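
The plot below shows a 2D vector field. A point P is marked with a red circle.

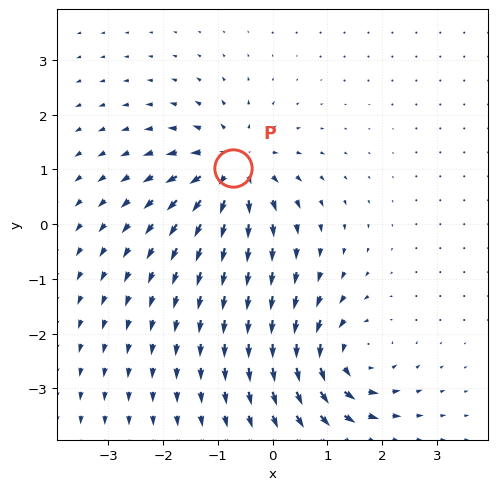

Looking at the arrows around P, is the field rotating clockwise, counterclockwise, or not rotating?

Near P at (-0.7, 1.0) the arrows show no circulation. The curl there is ≈0.

not rotating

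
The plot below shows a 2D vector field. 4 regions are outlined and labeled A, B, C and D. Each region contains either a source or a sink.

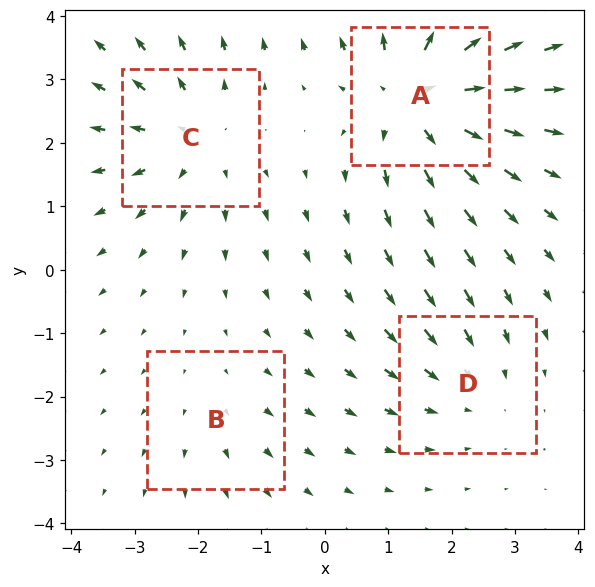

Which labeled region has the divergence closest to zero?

B

Divergence at each region's feature centre — A: about +6, B: about +2, C: about +4, D: about -3. Region B is closest to zero.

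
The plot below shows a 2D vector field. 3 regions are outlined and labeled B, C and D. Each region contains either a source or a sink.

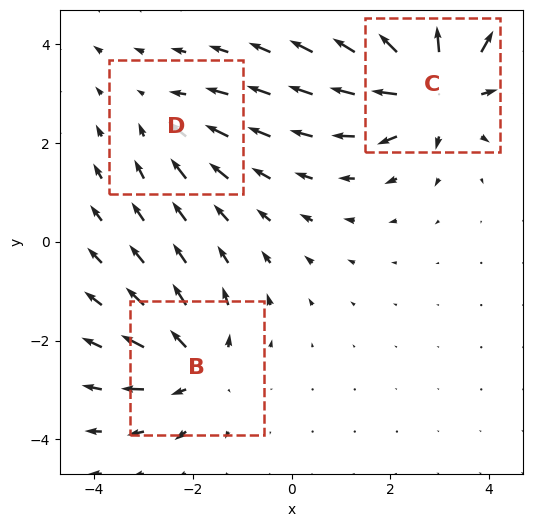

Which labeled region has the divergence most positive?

C

Divergence at each region's feature centre — B: about +4, C: about +6, D: about -2. Region C is most positive.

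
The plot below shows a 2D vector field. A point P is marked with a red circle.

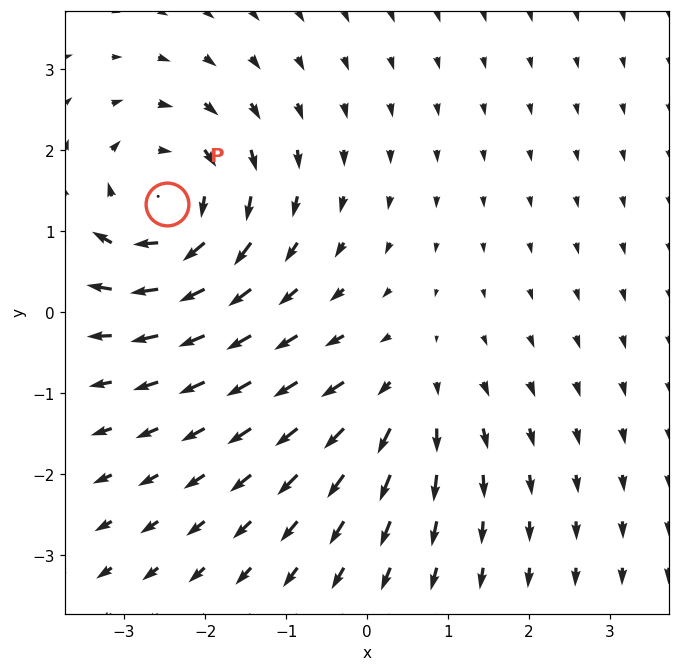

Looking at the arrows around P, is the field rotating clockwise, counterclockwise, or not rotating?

clockwise

Near P at (-2.5, 1.3) the arrows circulate clockwise. The curl (z-component) there is about -5; negative curl means clockwise rotation.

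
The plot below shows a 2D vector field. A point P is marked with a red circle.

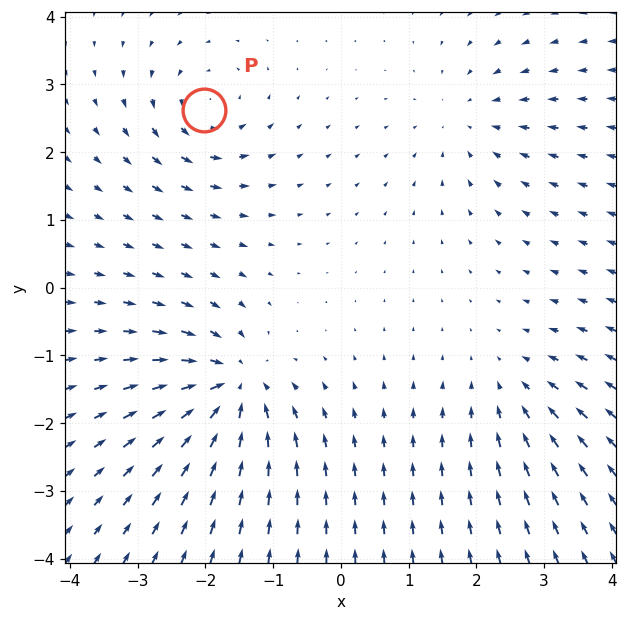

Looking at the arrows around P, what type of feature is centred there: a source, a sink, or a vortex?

At P (-2.0, 2.6) the arrows circulate counterclockwise. Divergence ≈0, curl about +5 — near-zero divergence with nonzero curl is a vortex.

vortex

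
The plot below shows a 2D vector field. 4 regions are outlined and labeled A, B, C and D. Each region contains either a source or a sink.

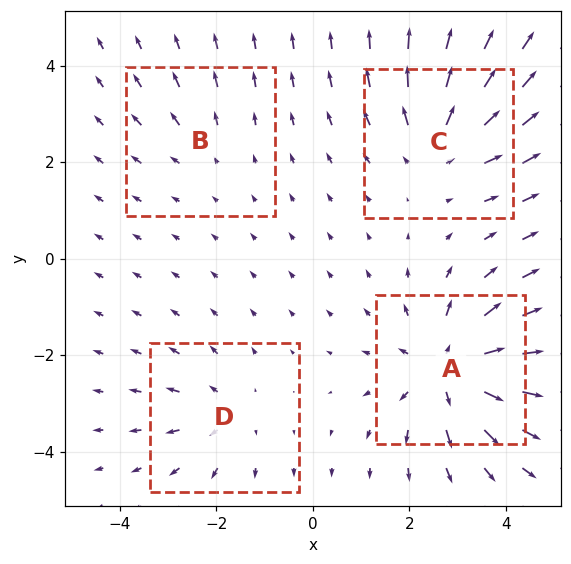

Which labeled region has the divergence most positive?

A

Divergence at each region's feature centre — A: about +7, B: about +2, C: about +5, D: about +3. Region A is most positive.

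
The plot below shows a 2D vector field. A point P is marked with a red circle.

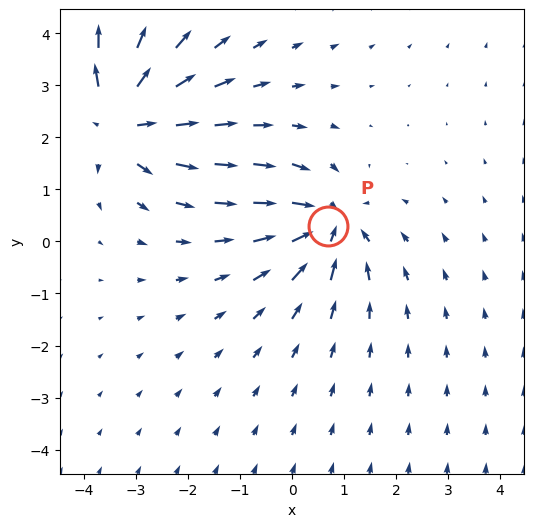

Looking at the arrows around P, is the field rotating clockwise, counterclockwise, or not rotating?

not rotating

Near P at (0.7, 0.3) the arrows show no circulation. The curl there is ≈0.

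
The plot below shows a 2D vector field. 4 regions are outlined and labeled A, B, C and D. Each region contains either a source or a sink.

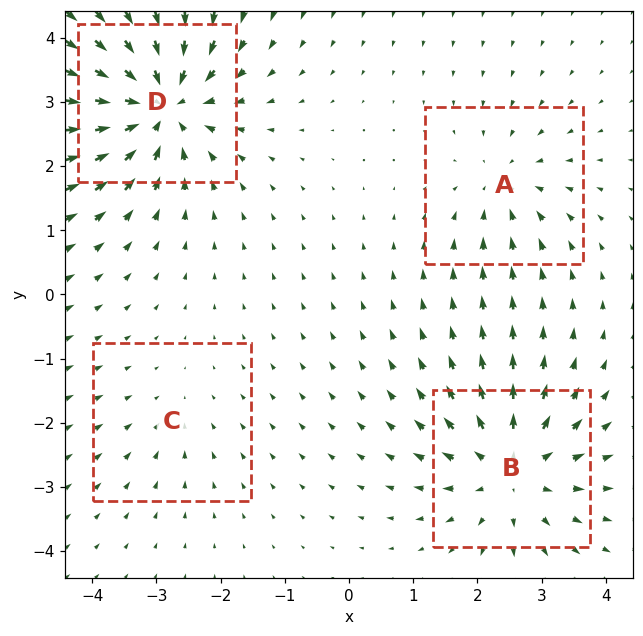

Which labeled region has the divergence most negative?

Divergence at each region's feature centre — A: about -4, B: about +6, C: about -2, D: about -8. Region D is most negative.

D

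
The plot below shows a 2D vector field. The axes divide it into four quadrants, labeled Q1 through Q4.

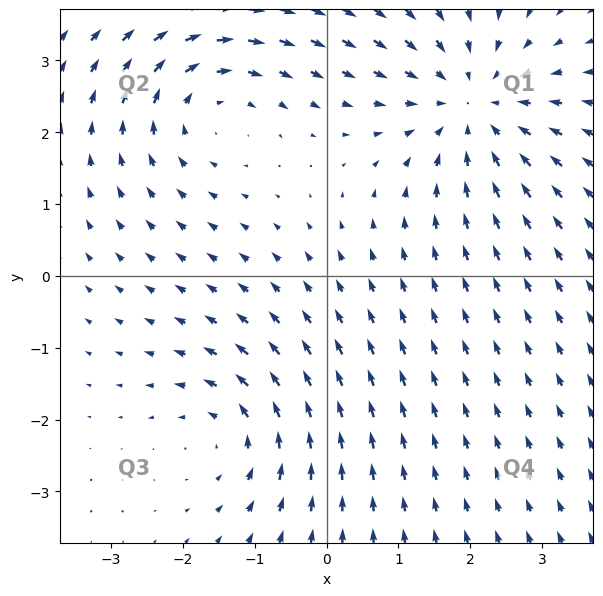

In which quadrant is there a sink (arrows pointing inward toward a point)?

Q1

The sink sits at approximately (2.0, 2.4), which lies in quadrant Q1. The divergence there is about -3, negative as expected for a sink.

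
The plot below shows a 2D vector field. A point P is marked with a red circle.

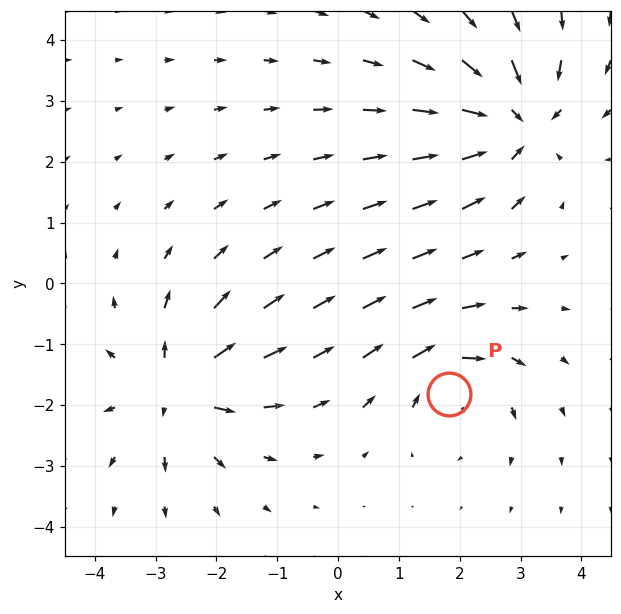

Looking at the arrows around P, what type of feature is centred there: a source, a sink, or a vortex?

At P (1.8, -1.8) the arrows circulate clockwise. Divergence ≈0, curl about -4 — near-zero divergence with nonzero curl is a vortex.

vortex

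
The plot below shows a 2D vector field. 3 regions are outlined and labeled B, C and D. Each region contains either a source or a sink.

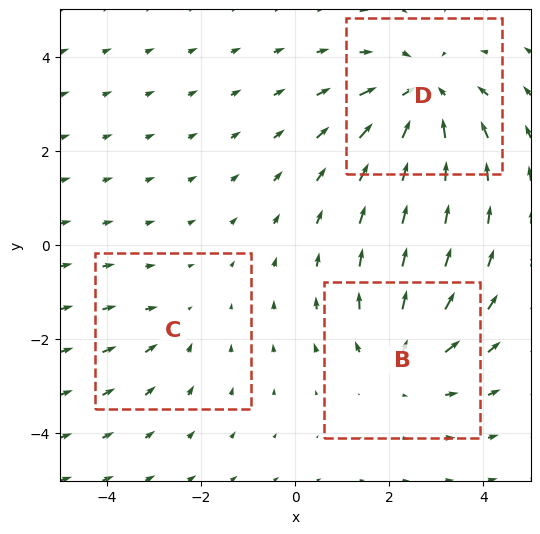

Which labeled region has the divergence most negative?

Divergence at each region's feature centre — B: about +3, C: about -2, D: about -4. Region D is most negative.

D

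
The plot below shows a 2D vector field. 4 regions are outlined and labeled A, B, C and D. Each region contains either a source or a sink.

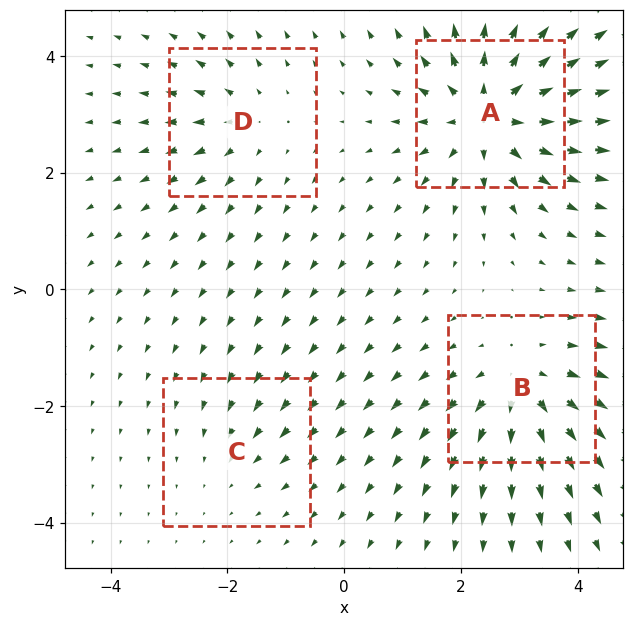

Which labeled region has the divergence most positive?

A

Divergence at each region's feature centre — A: about +7, B: about +5, C: about -2, D: about +3. Region A is most positive.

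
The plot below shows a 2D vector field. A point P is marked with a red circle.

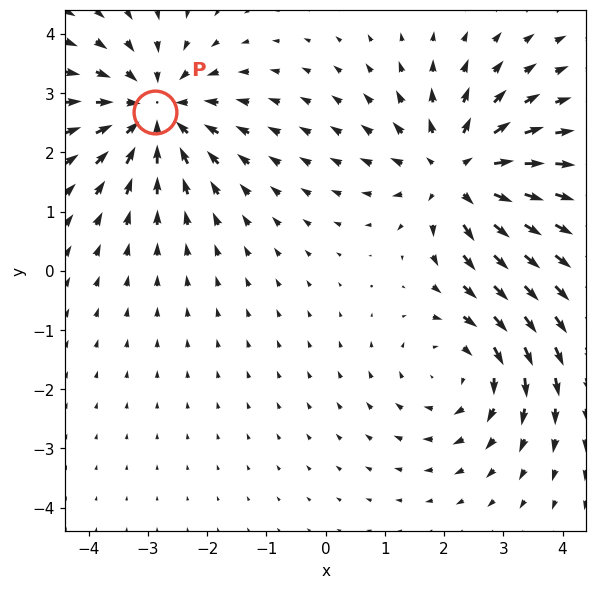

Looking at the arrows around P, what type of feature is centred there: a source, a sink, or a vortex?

At P (-2.9, 2.7) the arrows converge inward. Divergence about -4, curl ≈0 — negative divergence with near-zero curl is a sink.

sink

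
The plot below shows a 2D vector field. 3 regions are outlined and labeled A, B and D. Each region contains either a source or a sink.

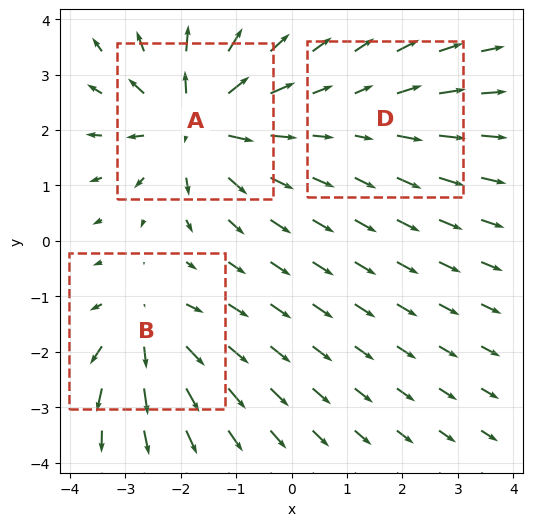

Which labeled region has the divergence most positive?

A

Divergence at each region's feature centre — A: about +5, B: about +4, D: about +2. Region A is most positive.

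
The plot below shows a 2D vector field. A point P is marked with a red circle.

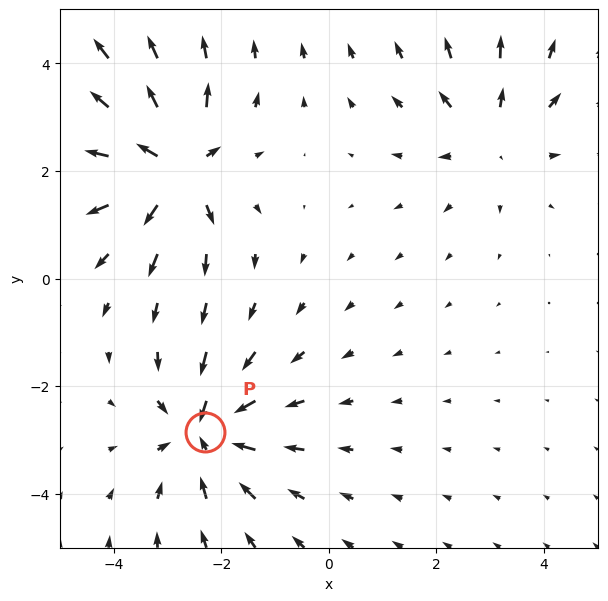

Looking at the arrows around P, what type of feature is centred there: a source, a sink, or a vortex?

sink

At P (-2.3, -2.9) the arrows converge inward. Divergence about -4, curl ≈0 — negative divergence with near-zero curl is a sink.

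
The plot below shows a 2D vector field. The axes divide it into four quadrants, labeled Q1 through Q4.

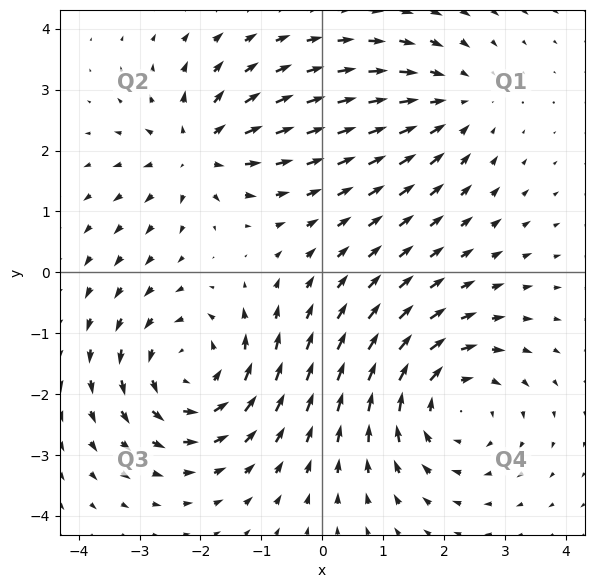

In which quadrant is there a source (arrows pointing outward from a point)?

Q2

The source sits at approximately (-2.1, 2.0), which lies in quadrant Q2. The divergence there is about +4, positive as expected for a source.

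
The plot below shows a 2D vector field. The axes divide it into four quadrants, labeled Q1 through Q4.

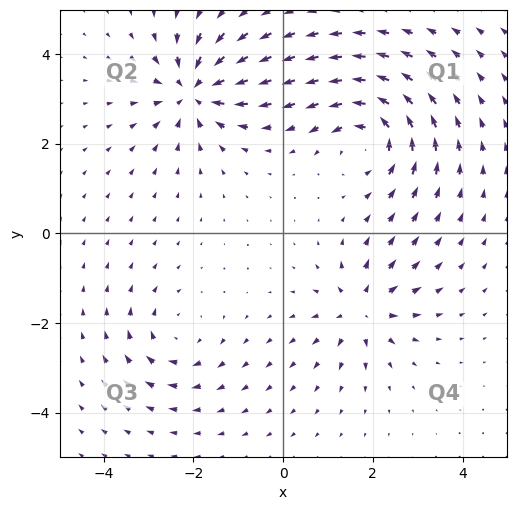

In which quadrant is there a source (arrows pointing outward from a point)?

Q4

The source sits at approximately (1.7, -1.7), which lies in quadrant Q4. The divergence there is about +4, positive as expected for a source.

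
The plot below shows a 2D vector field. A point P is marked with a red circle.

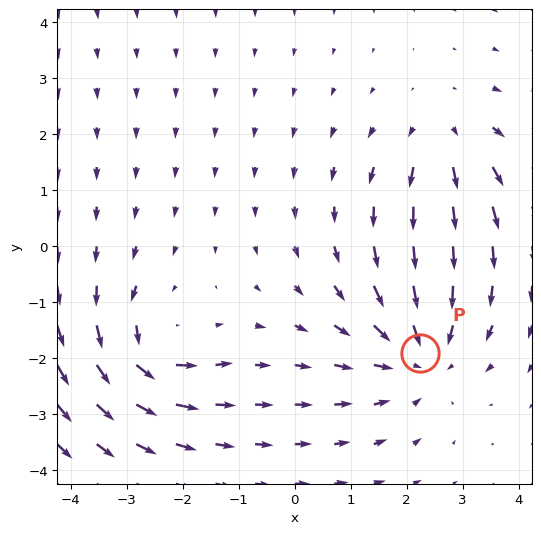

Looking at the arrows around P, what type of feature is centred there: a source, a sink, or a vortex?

At P (2.2, -1.9) the arrows converge inward. Divergence about -3, curl ≈0 — negative divergence with near-zero curl is a sink.

sink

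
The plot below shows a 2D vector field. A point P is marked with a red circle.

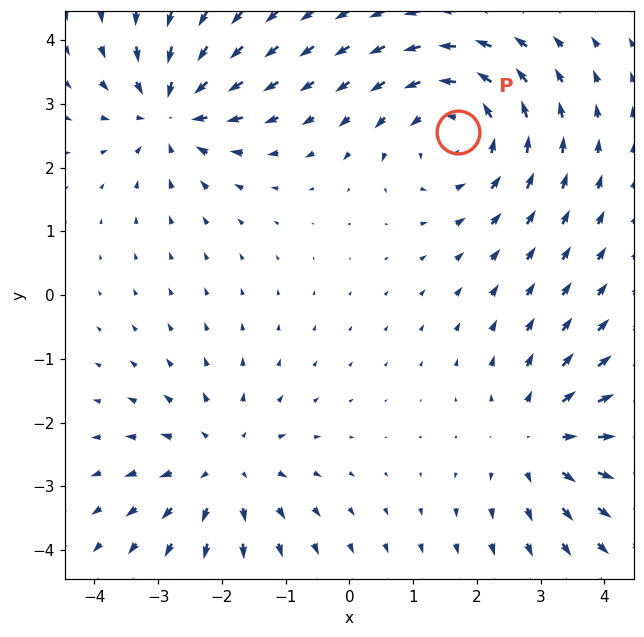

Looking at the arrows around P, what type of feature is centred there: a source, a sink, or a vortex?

vortex

At P (1.7, 2.6) the arrows circulate counterclockwise. Divergence ≈0, curl about +4 — near-zero divergence with nonzero curl is a vortex.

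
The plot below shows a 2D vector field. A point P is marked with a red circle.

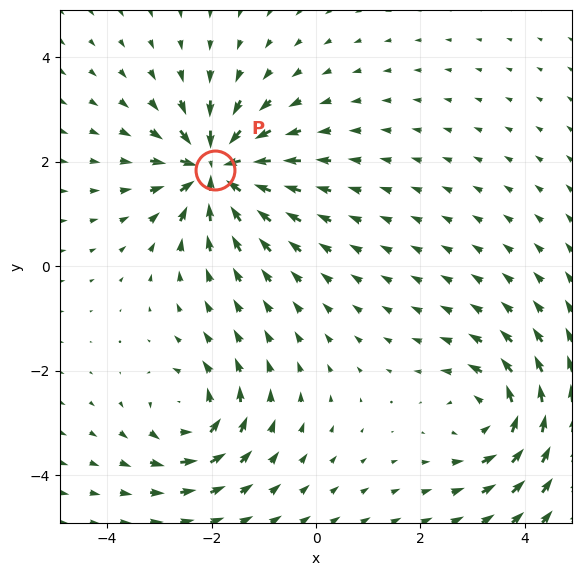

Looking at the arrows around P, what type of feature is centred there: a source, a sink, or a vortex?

At P (-1.9, 1.9) the arrows converge inward. Divergence about -6, curl ≈0 — negative divergence with near-zero curl is a sink.

sink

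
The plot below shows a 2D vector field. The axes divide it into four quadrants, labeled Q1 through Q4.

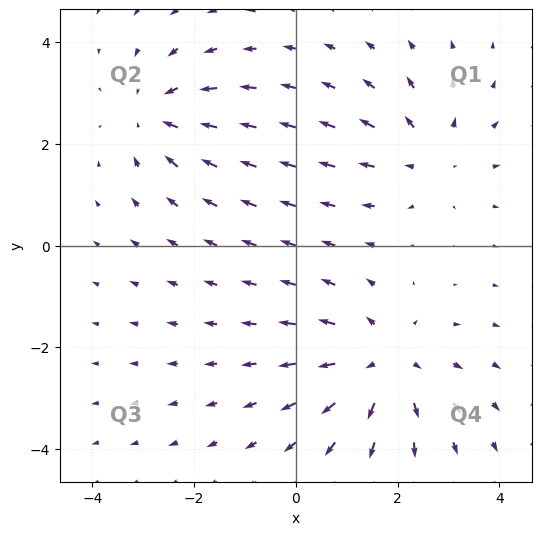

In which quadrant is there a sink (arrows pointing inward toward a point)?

Q2

The sink sits at approximately (-2.7, 2.6), which lies in quadrant Q2. The divergence there is about -4, negative as expected for a sink.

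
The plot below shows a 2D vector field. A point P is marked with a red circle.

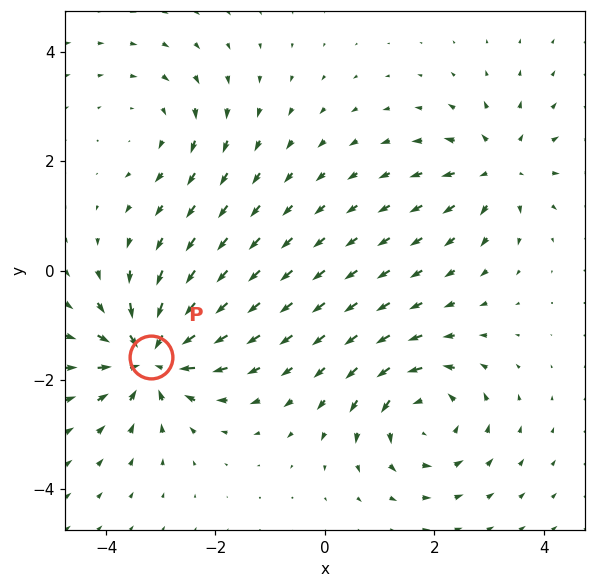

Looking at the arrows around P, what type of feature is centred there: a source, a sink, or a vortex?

At P (-3.2, -1.6) the arrows converge inward. Divergence about -6, curl ≈0 — negative divergence with near-zero curl is a sink.

sink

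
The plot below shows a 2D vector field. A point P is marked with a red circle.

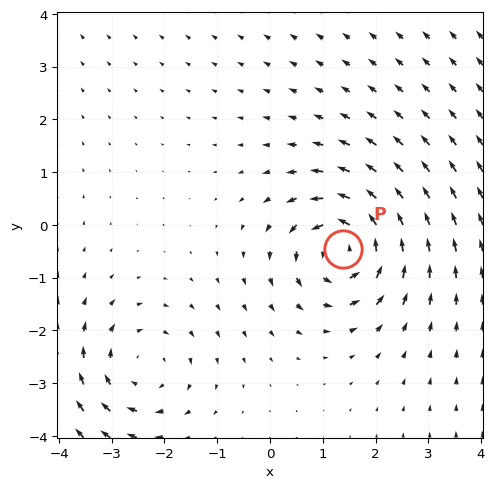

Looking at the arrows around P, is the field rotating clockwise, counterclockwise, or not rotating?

Near P at (1.4, -0.5) the arrows circulate counterclockwise. The curl (z-component) there is about +5; positive curl means counterclockwise rotation.

counterclockwise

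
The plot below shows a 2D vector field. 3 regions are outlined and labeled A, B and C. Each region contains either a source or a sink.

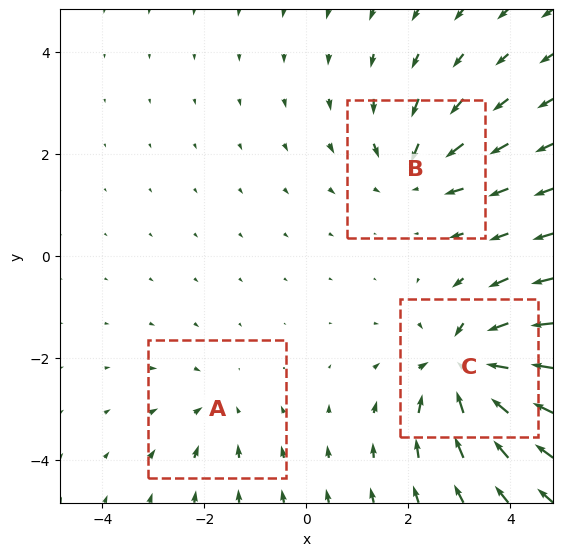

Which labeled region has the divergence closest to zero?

Divergence at each region's feature centre — A: about -2, B: about -3, C: about -5. Region A is closest to zero.

A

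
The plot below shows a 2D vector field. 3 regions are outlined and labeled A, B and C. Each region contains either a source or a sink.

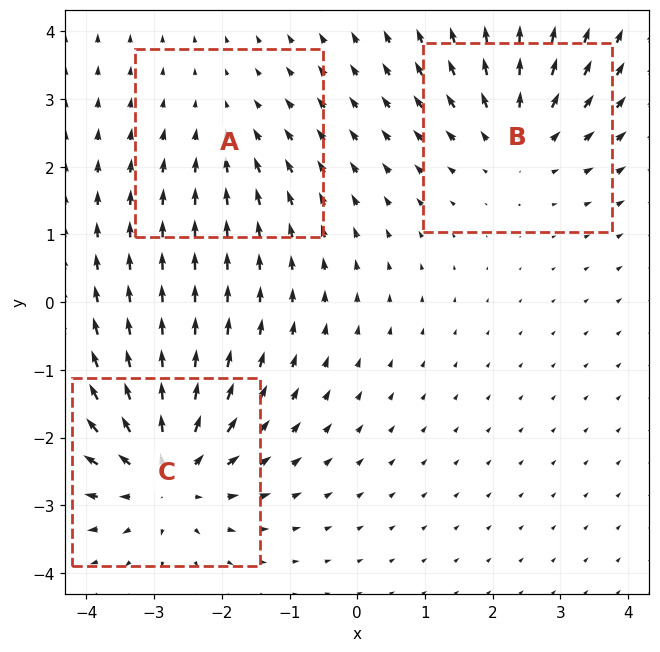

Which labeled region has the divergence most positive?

Divergence at each region's feature centre — A: about -2, B: about +3, C: about +5. Region C is most positive.

C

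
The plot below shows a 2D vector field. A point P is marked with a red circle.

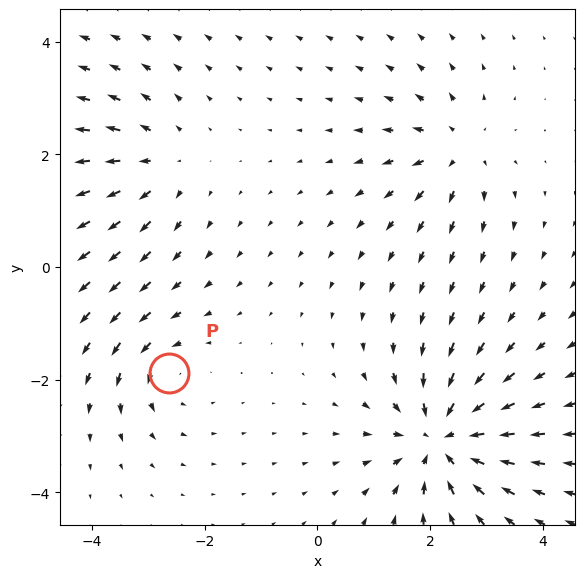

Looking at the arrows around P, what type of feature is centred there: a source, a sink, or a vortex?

vortex

At P (-2.6, -1.9) the arrows circulate counterclockwise. Divergence ≈0, curl about +3 — near-zero divergence with nonzero curl is a vortex.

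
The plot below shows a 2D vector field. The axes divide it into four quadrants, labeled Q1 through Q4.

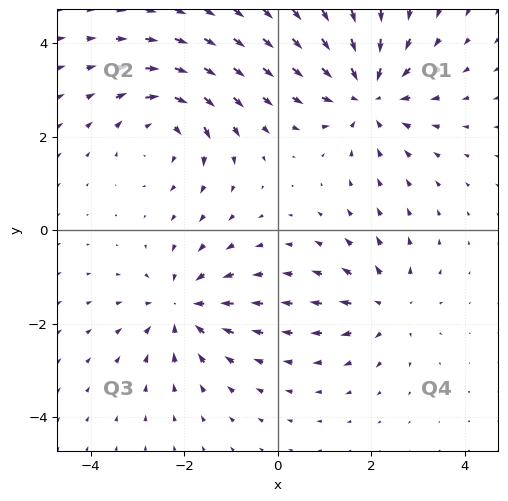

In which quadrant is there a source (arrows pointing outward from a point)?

The source sits at approximately (2.3, -1.6), which lies in quadrant Q4. The divergence there is about +4, positive as expected for a source.

Q4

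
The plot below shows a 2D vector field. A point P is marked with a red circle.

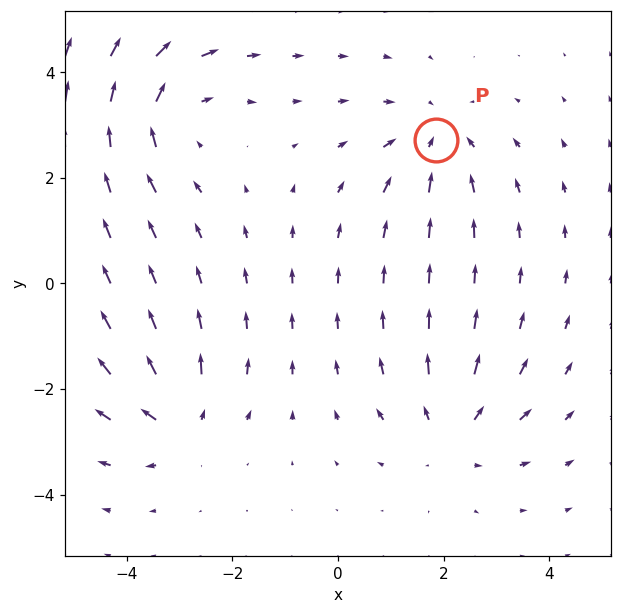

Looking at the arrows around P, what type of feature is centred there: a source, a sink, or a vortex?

sink

At P (1.9, 2.7) the arrows converge inward. Divergence about -4, curl ≈0 — negative divergence with near-zero curl is a sink.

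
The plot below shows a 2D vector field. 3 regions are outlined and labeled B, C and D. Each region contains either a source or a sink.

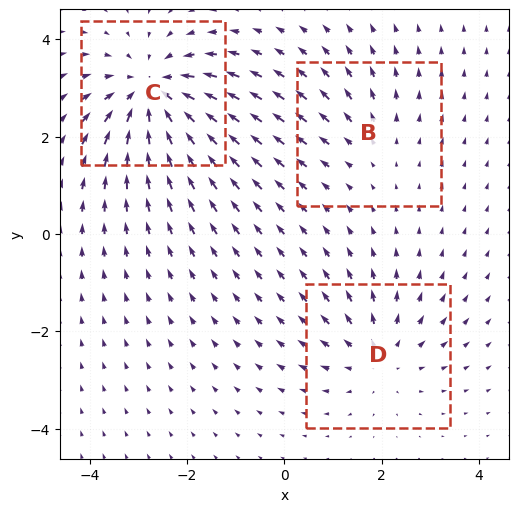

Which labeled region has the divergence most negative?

C

Divergence at each region's feature centre — B: about +2, C: about -4, D: about +3. Region C is most negative.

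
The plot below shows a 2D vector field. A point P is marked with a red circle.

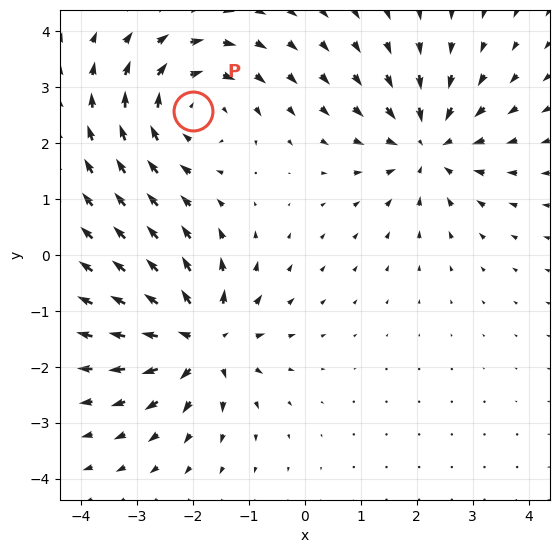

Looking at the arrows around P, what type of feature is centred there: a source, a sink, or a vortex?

vortex

At P (-2.0, 2.6) the arrows circulate clockwise. Divergence ≈0, curl about -4 — near-zero divergence with nonzero curl is a vortex.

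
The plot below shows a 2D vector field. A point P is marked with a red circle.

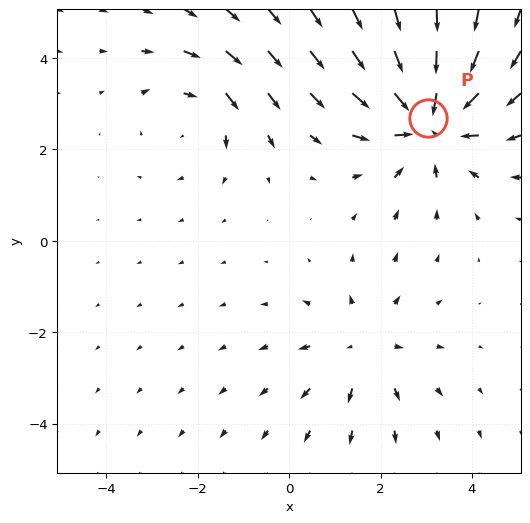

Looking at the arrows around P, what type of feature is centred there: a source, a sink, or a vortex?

At P (3.0, 2.7) the arrows converge inward. Divergence about -4, curl ≈0 — negative divergence with near-zero curl is a sink.

sink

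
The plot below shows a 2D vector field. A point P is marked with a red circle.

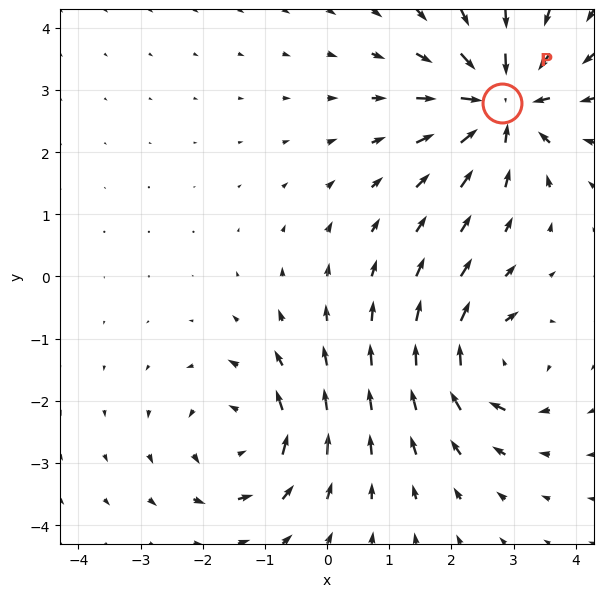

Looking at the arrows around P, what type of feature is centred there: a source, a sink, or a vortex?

sink

At P (2.8, 2.8) the arrows converge inward. Divergence about -6, curl ≈0 — negative divergence with near-zero curl is a sink.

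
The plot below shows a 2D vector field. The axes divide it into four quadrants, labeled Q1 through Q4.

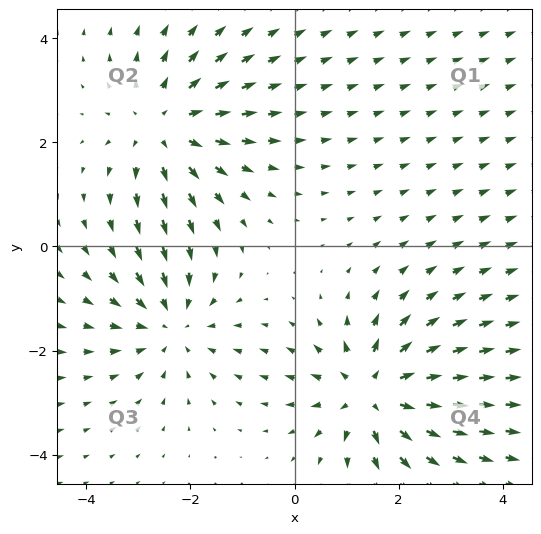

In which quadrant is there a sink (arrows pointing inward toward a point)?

Q3

The sink sits at approximately (-2.4, -1.5), which lies in quadrant Q3. The divergence there is about -3, negative as expected for a sink.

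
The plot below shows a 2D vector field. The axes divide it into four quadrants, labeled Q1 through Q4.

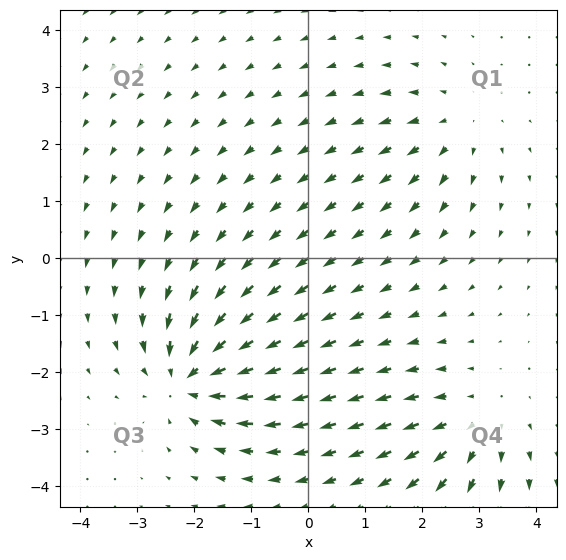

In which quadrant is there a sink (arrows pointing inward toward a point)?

Q3

The sink sits at approximately (-2.1, -2.1), which lies in quadrant Q3. The divergence there is about -6, negative as expected for a sink.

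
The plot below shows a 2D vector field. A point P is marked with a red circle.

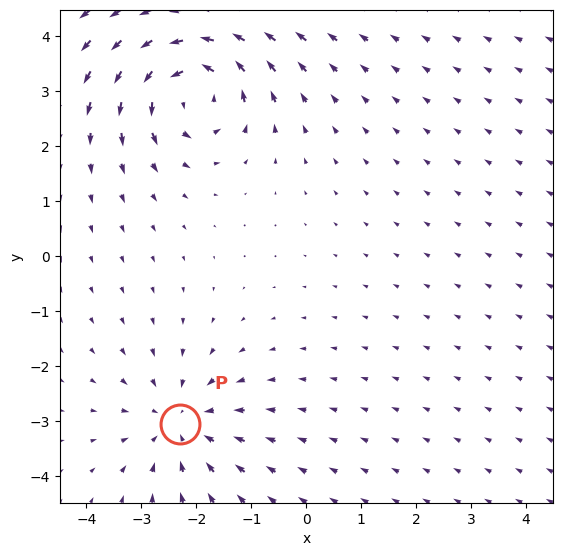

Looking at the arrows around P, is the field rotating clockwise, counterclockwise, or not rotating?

Near P at (-2.3, -3.0) the arrows show no circulation. The curl there is ≈0.

not rotating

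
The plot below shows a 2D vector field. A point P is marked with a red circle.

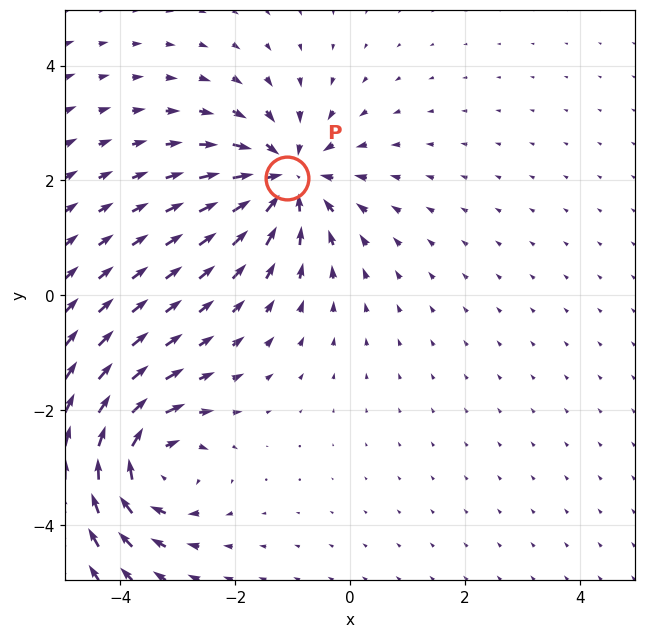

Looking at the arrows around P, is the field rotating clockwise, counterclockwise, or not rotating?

Near P at (-1.1, 2.0) the arrows show no circulation. The curl there is ≈0.

not rotating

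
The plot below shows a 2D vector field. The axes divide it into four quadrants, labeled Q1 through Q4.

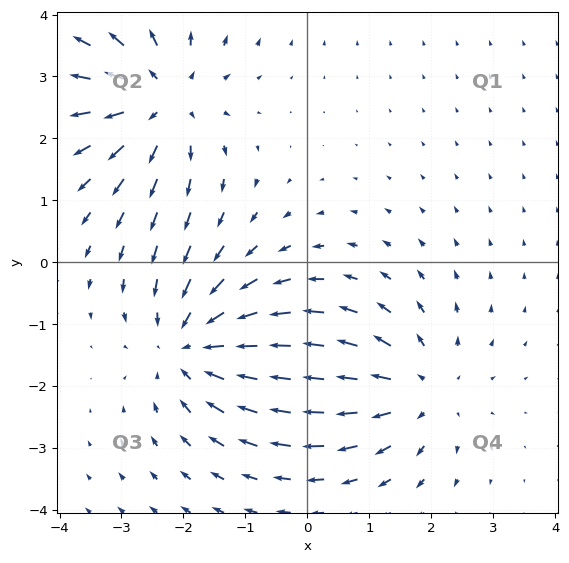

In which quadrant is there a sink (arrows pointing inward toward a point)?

Q3

The sink sits at approximately (-1.8, -1.4), which lies in quadrant Q3. The divergence there is about -4, negative as expected for a sink.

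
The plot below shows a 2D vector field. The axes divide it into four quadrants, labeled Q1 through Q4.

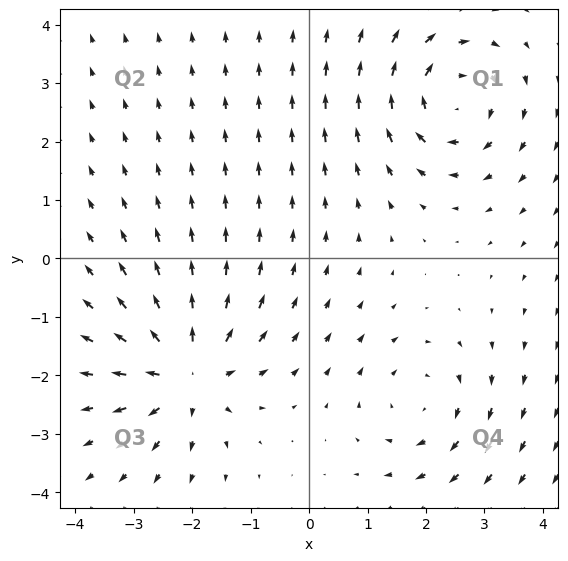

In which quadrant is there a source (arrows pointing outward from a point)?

Q3

The source sits at approximately (-2.1, -2.0), which lies in quadrant Q3. The divergence there is about +4, positive as expected for a source.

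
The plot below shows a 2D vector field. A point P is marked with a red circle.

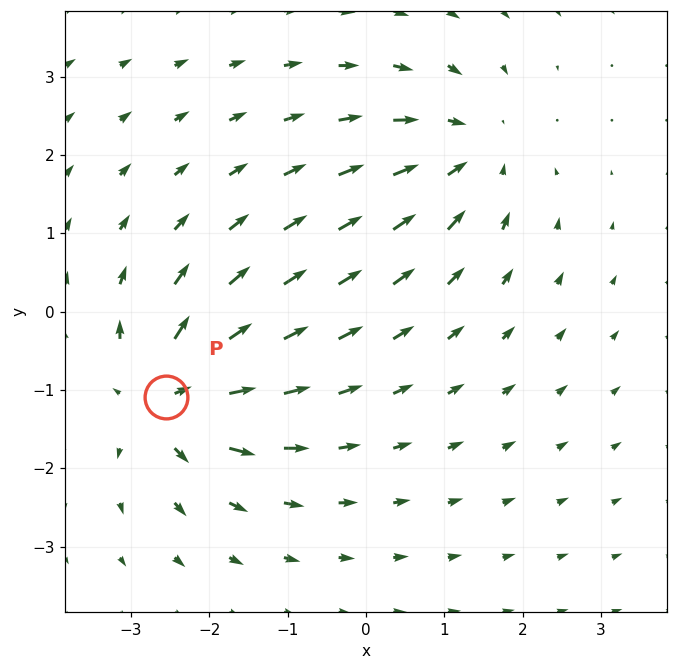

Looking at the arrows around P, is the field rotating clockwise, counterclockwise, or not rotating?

not rotating

Near P at (-2.6, -1.1) the arrows show no circulation. The curl there is ≈0.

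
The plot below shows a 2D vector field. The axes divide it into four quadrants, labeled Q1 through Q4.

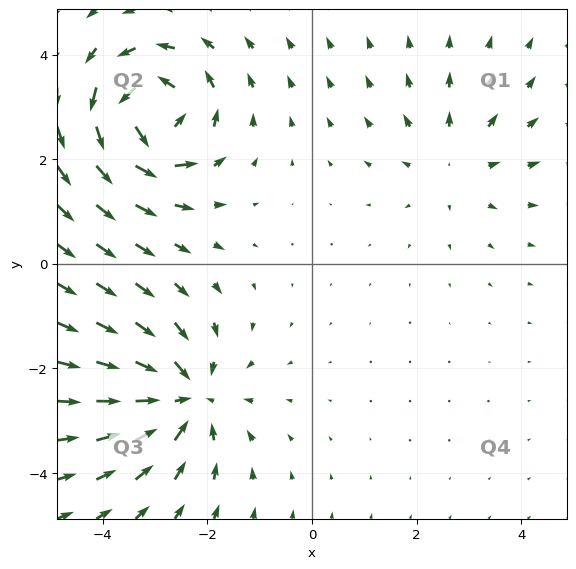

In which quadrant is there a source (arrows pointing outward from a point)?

Q1

The source sits at approximately (2.7, 1.9), which lies in quadrant Q1. The divergence there is about +2, positive as expected for a source.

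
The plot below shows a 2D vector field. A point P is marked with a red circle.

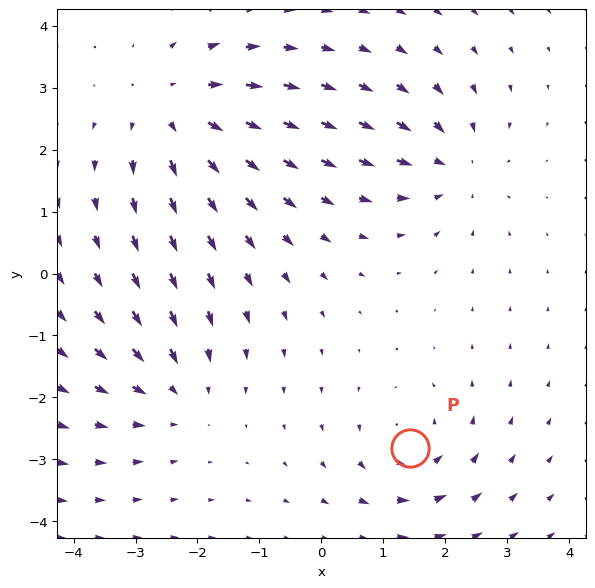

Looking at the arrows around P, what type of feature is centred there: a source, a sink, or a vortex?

At P (1.4, -2.8) the arrows circulate counterclockwise. Divergence ≈0, curl about +4 — near-zero divergence with nonzero curl is a vortex.

vortex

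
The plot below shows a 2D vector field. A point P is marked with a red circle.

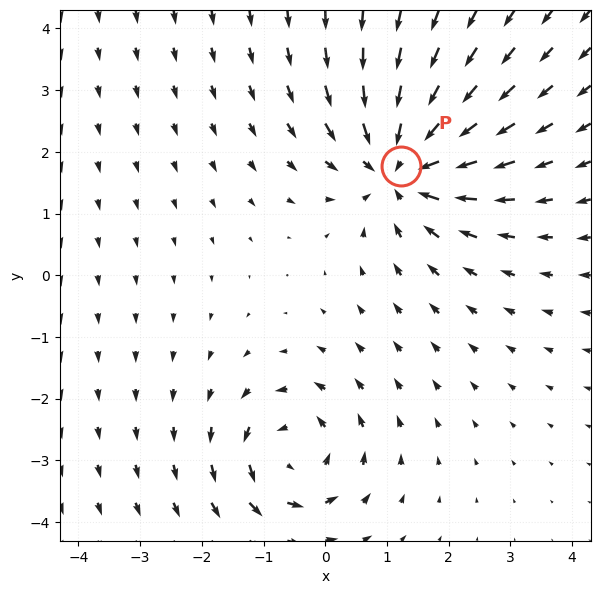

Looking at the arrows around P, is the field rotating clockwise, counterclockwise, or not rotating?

Near P at (1.2, 1.8) the arrows show no circulation. The curl there is ≈0.

not rotating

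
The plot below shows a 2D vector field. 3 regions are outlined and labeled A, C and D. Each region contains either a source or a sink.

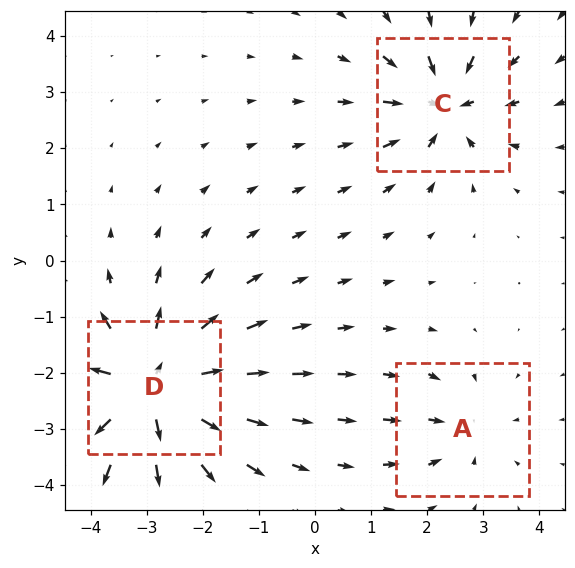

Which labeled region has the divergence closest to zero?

Divergence at each region's feature centre — A: about -3, C: about -4, D: about +7. Region A is closest to zero.

A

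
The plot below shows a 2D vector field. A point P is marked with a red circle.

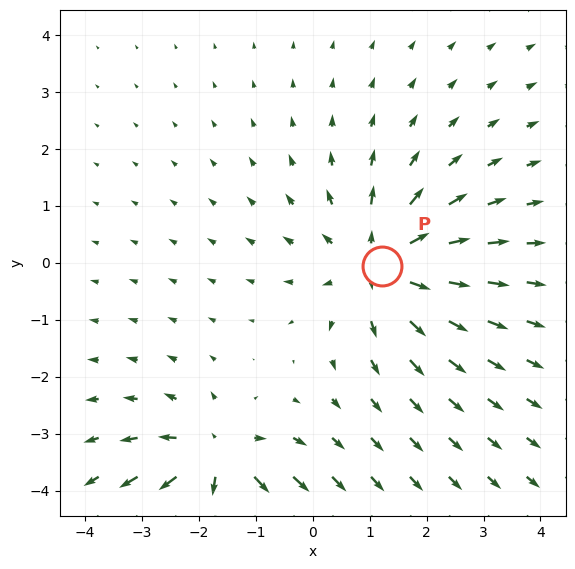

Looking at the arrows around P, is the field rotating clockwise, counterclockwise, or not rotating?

not rotating

Near P at (1.2, -0.1) the arrows show no circulation. The curl there is ≈0.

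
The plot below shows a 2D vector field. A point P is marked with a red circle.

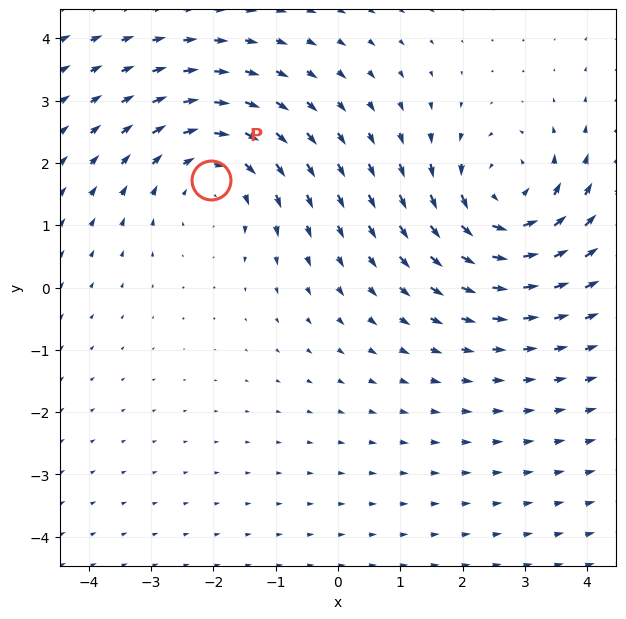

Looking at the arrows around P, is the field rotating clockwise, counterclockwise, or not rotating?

Near P at (-2.0, 1.7) the arrows circulate clockwise. The curl (z-component) there is about -3; negative curl means clockwise rotation.

clockwise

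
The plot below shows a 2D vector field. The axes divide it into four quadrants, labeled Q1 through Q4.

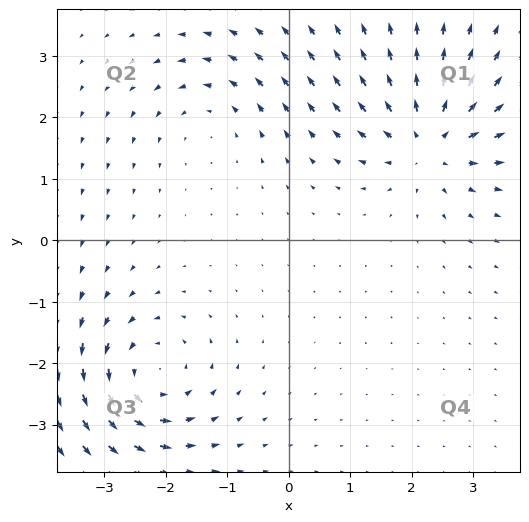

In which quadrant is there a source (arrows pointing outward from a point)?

The source sits at approximately (2.3, 1.6), which lies in quadrant Q1. The divergence there is about +6, positive as expected for a source.

Q1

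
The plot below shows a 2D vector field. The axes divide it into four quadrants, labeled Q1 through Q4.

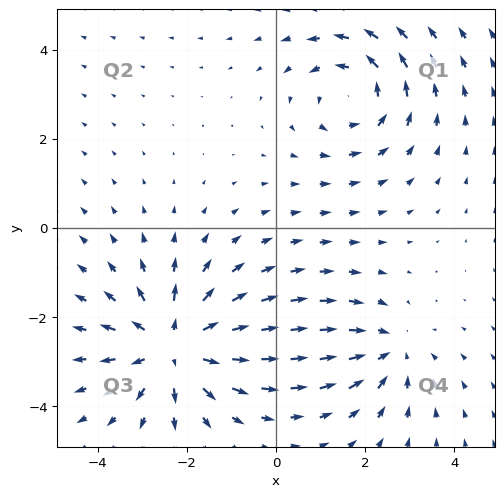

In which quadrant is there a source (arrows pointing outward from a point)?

The source sits at approximately (-2.3, -2.7), which lies in quadrant Q3. The divergence there is about +4, positive as expected for a source.

Q3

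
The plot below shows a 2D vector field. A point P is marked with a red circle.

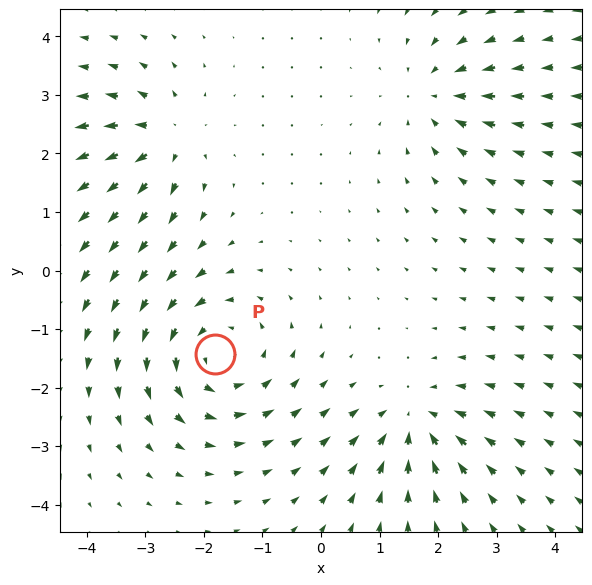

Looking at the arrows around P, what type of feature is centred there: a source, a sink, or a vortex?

vortex

At P (-1.8, -1.4) the arrows circulate counterclockwise. Divergence ≈0, curl about +5 — near-zero divergence with nonzero curl is a vortex.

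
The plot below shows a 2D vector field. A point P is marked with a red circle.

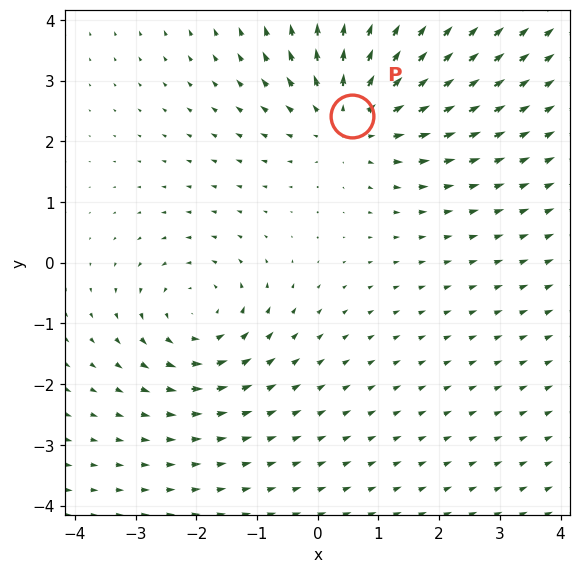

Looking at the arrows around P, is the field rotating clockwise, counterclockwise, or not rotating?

Near P at (0.6, 2.4) the arrows show no circulation. The curl there is ≈0.

not rotating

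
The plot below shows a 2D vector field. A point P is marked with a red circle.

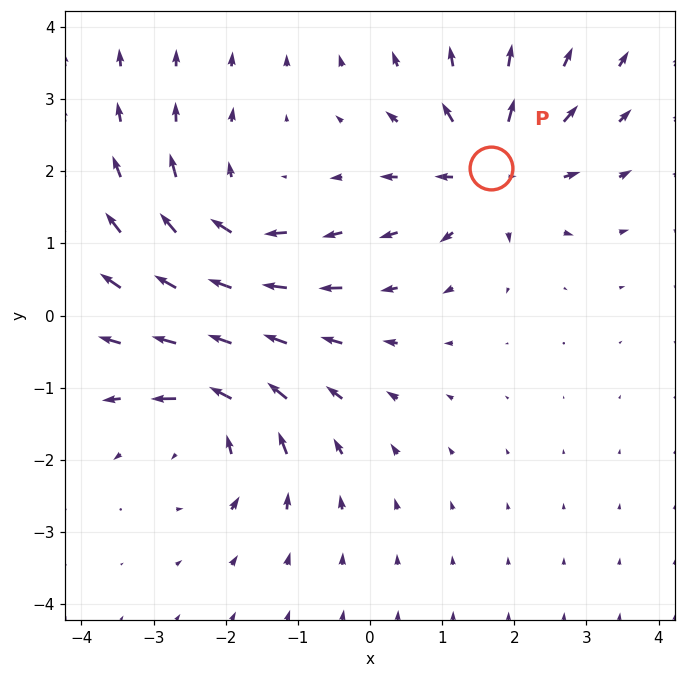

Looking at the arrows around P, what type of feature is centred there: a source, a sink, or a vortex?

At P (1.7, 2.0) the arrows spread outward. Divergence about +5, curl ≈0 — positive divergence with near-zero curl is a source.

source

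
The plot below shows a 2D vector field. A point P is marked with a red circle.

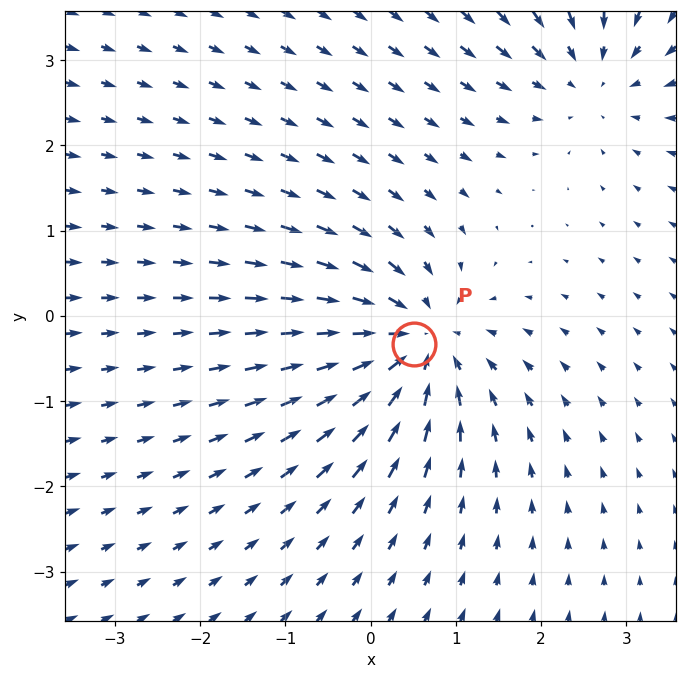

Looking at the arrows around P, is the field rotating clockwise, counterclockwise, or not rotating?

not rotating

Near P at (0.5, -0.3) the arrows show no circulation. The curl there is ≈0.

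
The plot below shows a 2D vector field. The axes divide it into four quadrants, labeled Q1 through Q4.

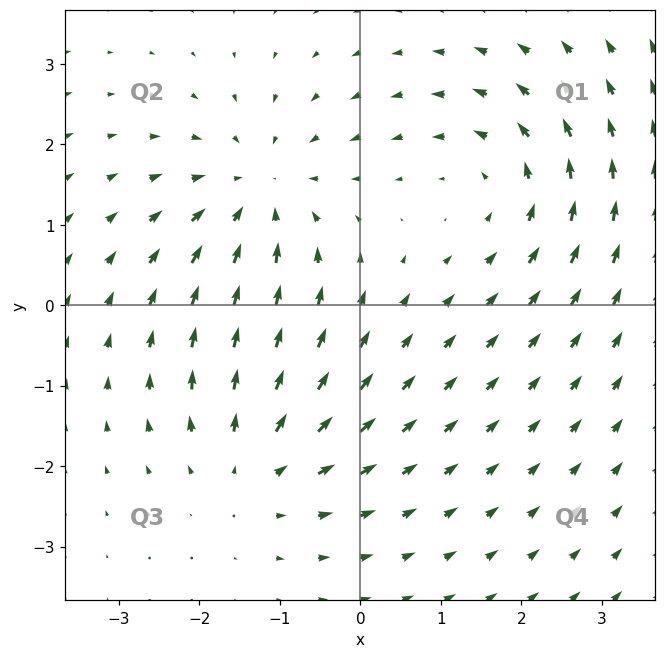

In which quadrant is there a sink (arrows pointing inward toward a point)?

Q2

The sink sits at approximately (-1.3, 1.4), which lies in quadrant Q2. The divergence there is about -4, negative as expected for a sink.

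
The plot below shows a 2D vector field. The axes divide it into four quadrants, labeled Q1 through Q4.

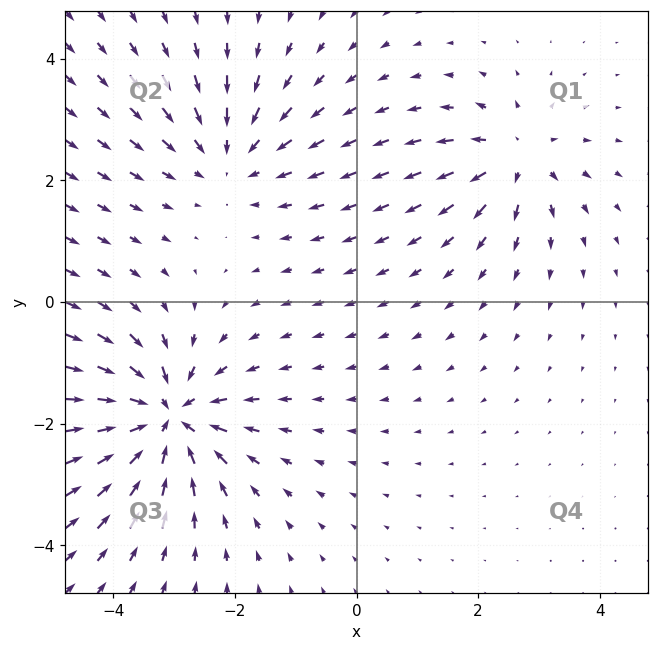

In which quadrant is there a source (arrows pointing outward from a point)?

The source sits at approximately (2.6, 2.4), which lies in quadrant Q1. The divergence there is about +4, positive as expected for a source.

Q1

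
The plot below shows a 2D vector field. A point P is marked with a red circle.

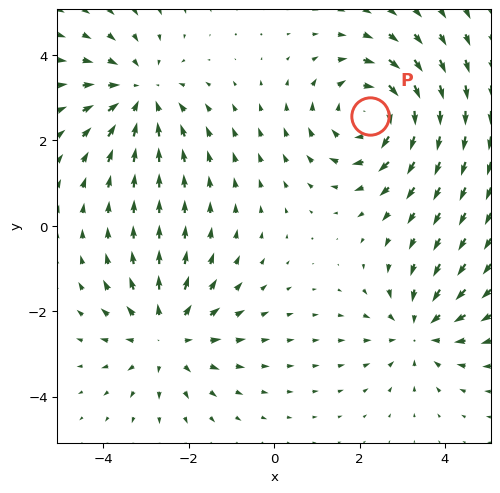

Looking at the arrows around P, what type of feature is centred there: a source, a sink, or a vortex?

vortex

At P (2.2, 2.6) the arrows circulate clockwise. Divergence ≈0, curl about -4 — near-zero divergence with nonzero curl is a vortex.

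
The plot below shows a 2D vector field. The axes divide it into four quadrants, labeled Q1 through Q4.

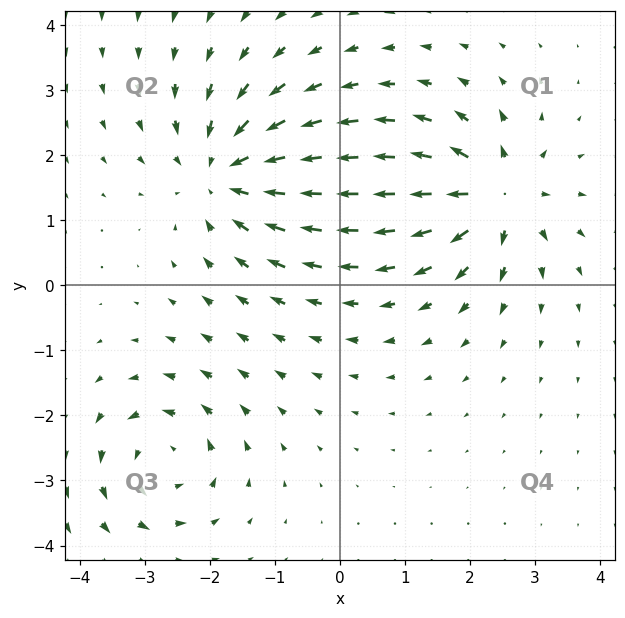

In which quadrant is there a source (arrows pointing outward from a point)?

Q1

The source sits at approximately (2.4, 1.4), which lies in quadrant Q1. The divergence there is about +6, positive as expected for a source.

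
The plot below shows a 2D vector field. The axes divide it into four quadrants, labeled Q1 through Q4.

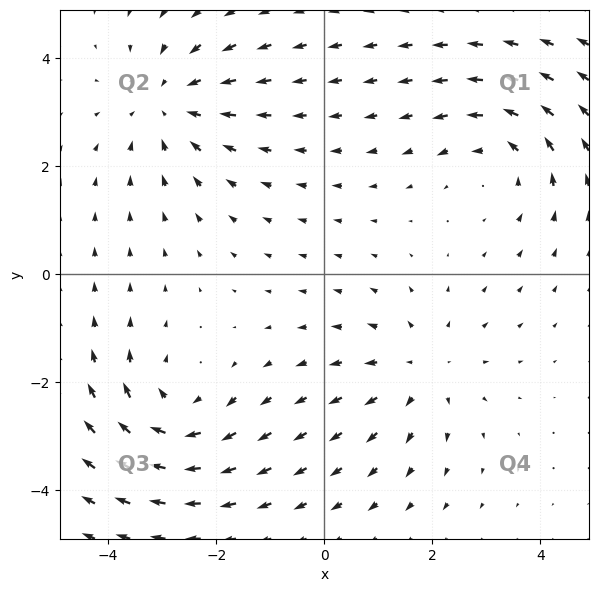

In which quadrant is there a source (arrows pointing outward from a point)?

Q4

The source sits at approximately (1.8, -1.8), which lies in quadrant Q4. The divergence there is about +3, positive as expected for a source.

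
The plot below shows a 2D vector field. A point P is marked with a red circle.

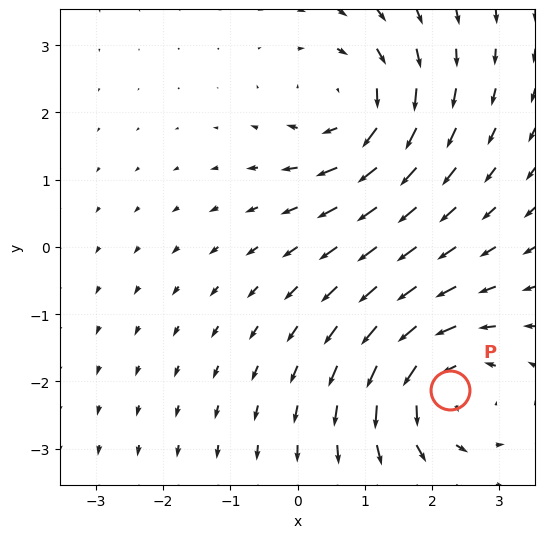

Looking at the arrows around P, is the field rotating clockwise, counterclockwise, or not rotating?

Near P at (2.3, -2.1) the arrows circulate counterclockwise. The curl (z-component) there is about +4; positive curl means counterclockwise rotation.

counterclockwise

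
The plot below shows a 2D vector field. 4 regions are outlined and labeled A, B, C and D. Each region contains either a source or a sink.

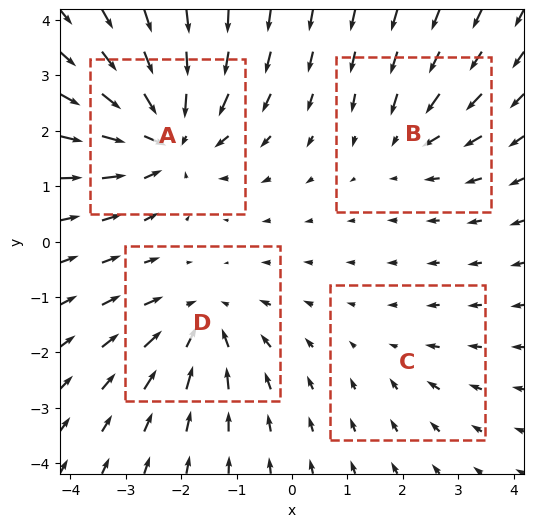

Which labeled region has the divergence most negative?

Divergence at each region's feature centre — A: about -7, B: about -3, C: about -2, D: about -5. Region A is most negative.

A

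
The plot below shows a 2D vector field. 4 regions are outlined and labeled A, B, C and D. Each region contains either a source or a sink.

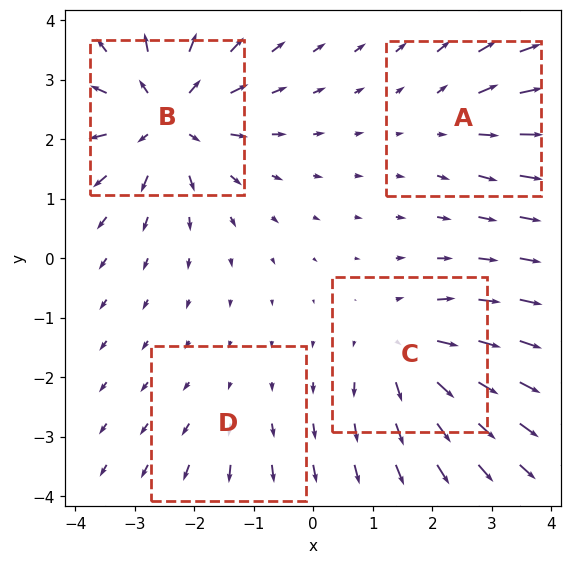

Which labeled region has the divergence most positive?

B

Divergence at each region's feature centre — A: about +3, B: about +7, C: about +5, D: about +2. Region B is most positive.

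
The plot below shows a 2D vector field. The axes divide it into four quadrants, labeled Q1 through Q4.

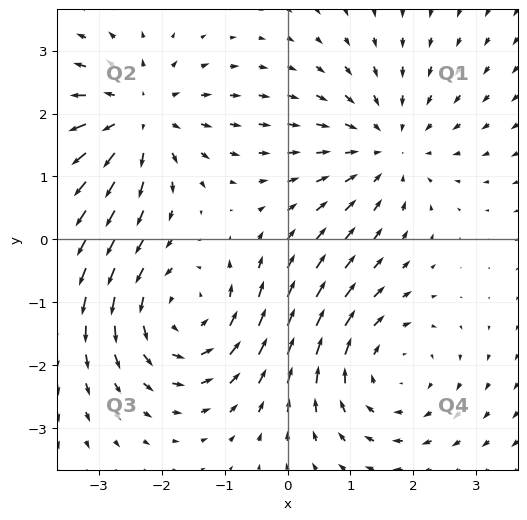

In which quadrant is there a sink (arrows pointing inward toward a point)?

Q1

The sink sits at approximately (1.6, 1.5), which lies in quadrant Q1. The divergence there is about -4, negative as expected for a sink.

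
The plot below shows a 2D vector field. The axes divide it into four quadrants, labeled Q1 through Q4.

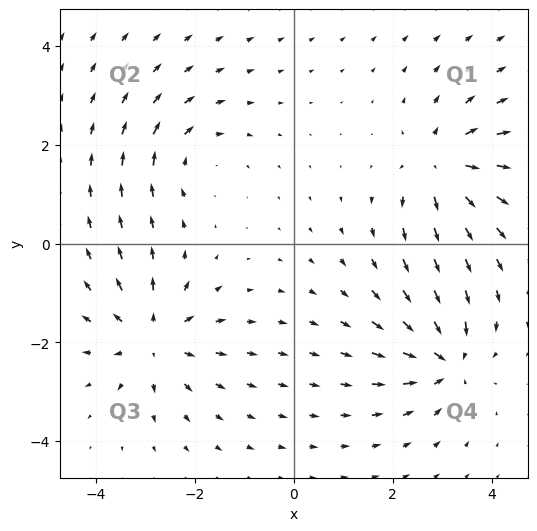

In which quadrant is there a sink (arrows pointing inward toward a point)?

Q4

The sink sits at approximately (3.1, -2.4), which lies in quadrant Q4. The divergence there is about -6, negative as expected for a sink.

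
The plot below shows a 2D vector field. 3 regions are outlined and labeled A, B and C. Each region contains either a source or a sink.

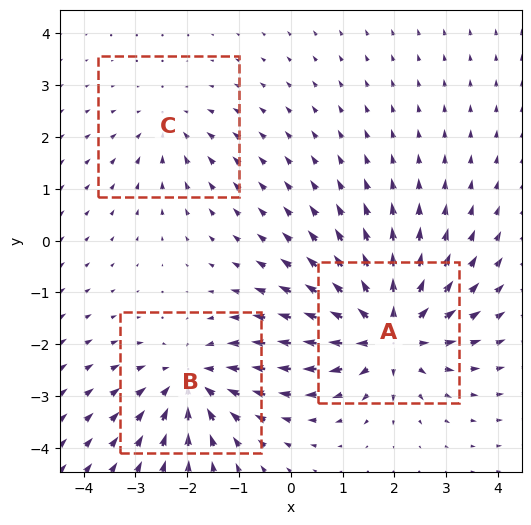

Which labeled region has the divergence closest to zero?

Divergence at each region's feature centre — A: about +5, B: about -4, C: about -2. Region C is closest to zero.

C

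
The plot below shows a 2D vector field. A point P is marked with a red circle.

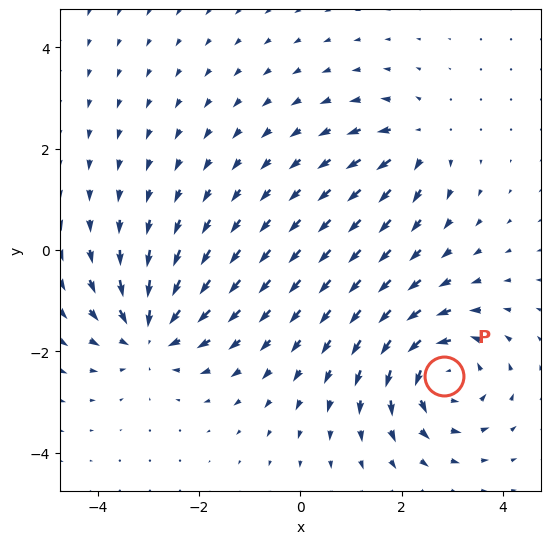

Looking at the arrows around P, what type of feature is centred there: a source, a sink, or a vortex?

At P (2.8, -2.5) the arrows circulate counterclockwise. Divergence ≈0, curl about +5 — near-zero divergence with nonzero curl is a vortex.

vortex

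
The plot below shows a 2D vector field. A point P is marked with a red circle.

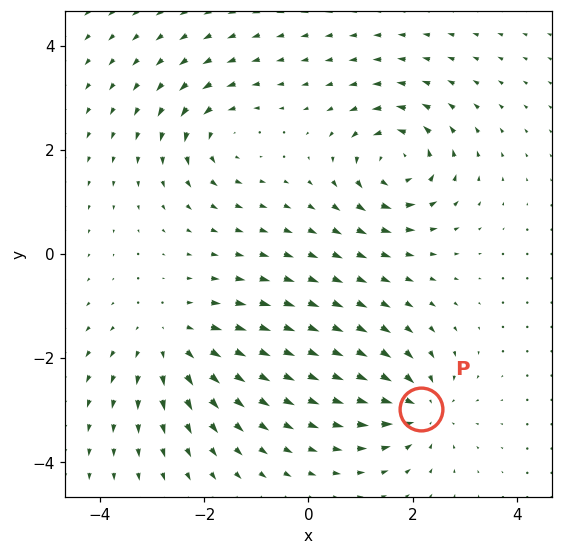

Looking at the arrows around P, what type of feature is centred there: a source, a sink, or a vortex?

sink

At P (2.2, -3.0) the arrows converge inward. Divergence about -5, curl ≈0 — negative divergence with near-zero curl is a sink.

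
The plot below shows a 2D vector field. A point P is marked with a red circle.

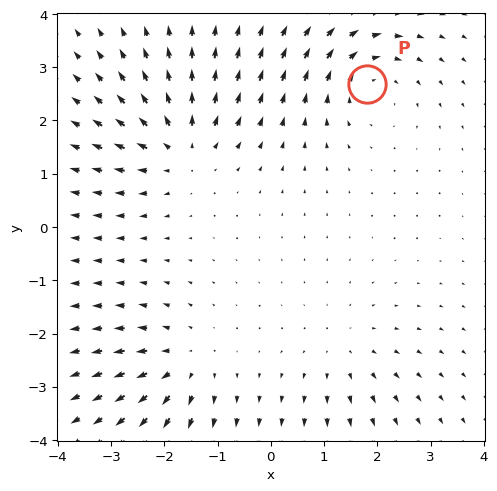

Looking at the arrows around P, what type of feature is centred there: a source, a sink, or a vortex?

vortex

At P (1.8, 2.7) the arrows circulate clockwise. Divergence ≈0, curl about -5 — near-zero divergence with nonzero curl is a vortex.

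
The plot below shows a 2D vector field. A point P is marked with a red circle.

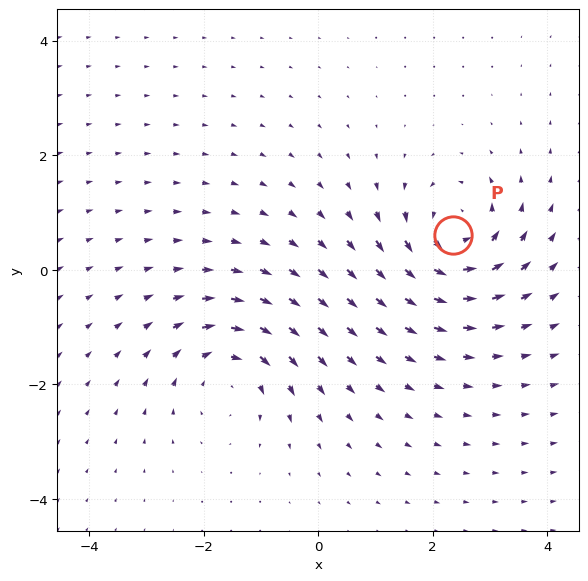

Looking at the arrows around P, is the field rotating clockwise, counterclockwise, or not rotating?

Near P at (2.4, 0.6) the arrows circulate counterclockwise. The curl (z-component) there is about +7; positive curl means counterclockwise rotation.

counterclockwise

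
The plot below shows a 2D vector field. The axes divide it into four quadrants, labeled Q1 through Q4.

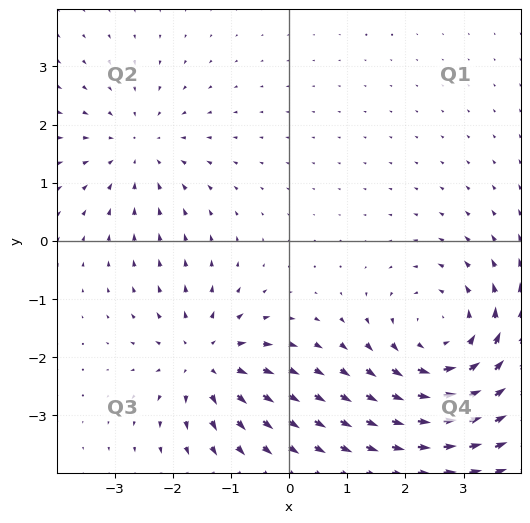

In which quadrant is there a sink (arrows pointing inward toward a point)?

The sink sits at approximately (-2.6, 1.6), which lies in quadrant Q2. The divergence there is about -2, negative as expected for a sink.

Q2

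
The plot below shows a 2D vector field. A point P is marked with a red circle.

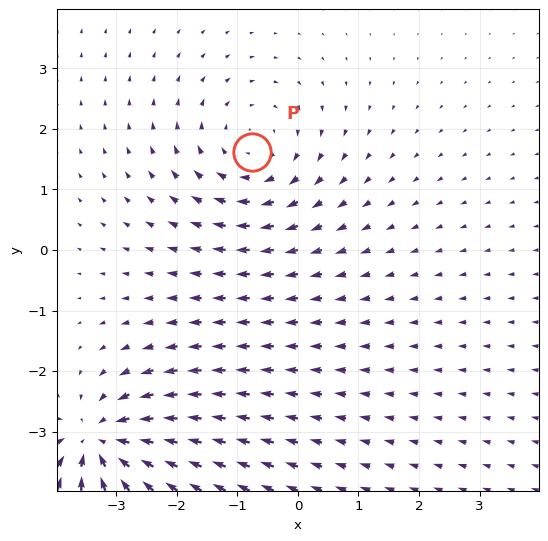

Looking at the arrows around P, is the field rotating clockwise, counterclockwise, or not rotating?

clockwise

Near P at (-0.8, 1.6) the arrows circulate clockwise. The curl (z-component) there is about -3; negative curl means clockwise rotation.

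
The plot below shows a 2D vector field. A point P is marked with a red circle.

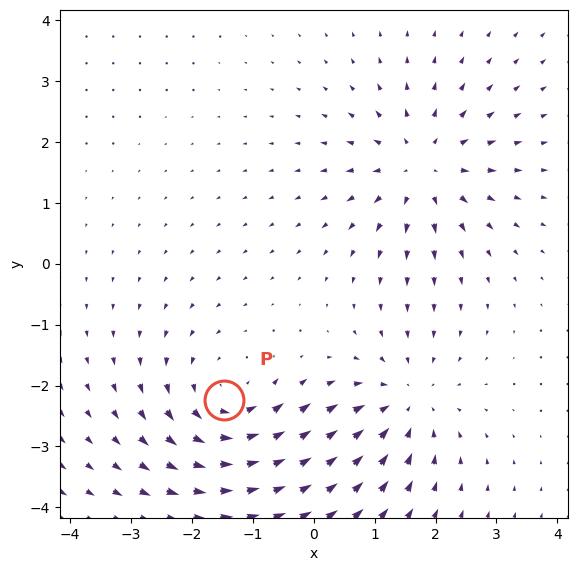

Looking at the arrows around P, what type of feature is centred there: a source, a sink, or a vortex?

vortex

At P (-1.5, -2.2) the arrows circulate counterclockwise. Divergence ≈0, curl about +4 — near-zero divergence with nonzero curl is a vortex.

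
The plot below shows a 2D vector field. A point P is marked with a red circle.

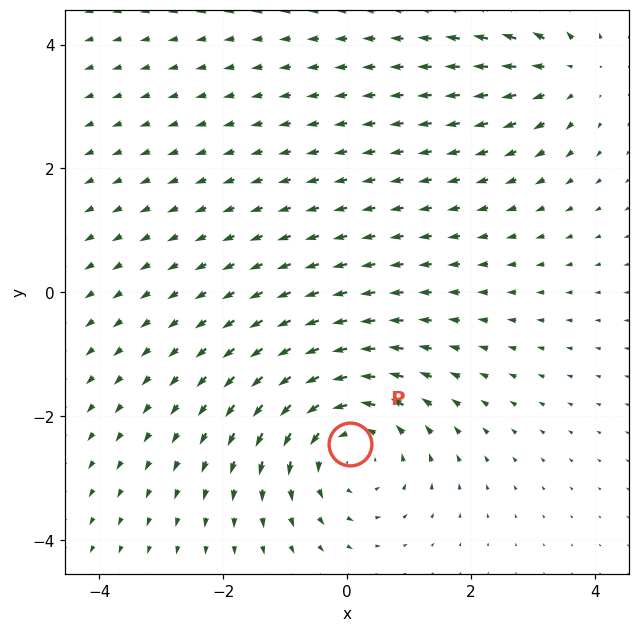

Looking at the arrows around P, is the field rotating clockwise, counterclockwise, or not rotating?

counterclockwise

Near P at (0.1, -2.5) the arrows circulate counterclockwise. The curl (z-component) there is about +4; positive curl means counterclockwise rotation.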